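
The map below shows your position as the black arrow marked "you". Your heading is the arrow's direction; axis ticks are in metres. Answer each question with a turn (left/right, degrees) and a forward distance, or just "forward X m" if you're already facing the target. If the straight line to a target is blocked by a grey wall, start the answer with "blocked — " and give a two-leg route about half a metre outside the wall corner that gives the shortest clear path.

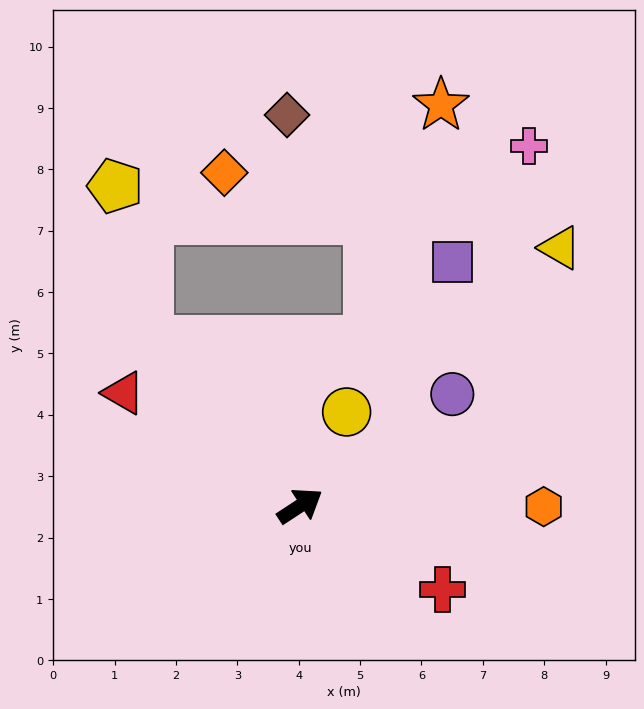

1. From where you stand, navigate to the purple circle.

turn left 3°, forward 3.1 m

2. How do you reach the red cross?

turn right 64°, forward 2.7 m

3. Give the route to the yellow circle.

turn left 30°, forward 1.7 m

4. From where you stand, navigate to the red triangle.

turn left 114°, forward 3.4 m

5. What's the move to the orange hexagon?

turn right 33°, forward 4.0 m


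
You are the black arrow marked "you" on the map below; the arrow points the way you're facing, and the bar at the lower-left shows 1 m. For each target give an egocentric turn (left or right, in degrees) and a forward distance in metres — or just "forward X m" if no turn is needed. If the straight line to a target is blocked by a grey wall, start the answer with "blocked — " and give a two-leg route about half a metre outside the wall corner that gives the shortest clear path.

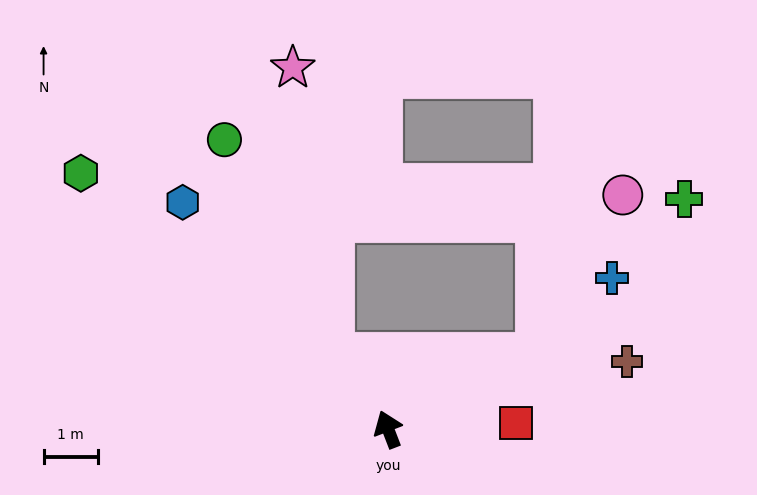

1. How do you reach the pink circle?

blocked — turn right 85°, forward 3.1 m, then turn left 36°, forward 3.3 m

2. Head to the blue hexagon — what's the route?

turn left 21°, forward 5.7 m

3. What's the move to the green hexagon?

turn left 29°, forward 7.4 m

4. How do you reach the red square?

turn right 108°, forward 2.4 m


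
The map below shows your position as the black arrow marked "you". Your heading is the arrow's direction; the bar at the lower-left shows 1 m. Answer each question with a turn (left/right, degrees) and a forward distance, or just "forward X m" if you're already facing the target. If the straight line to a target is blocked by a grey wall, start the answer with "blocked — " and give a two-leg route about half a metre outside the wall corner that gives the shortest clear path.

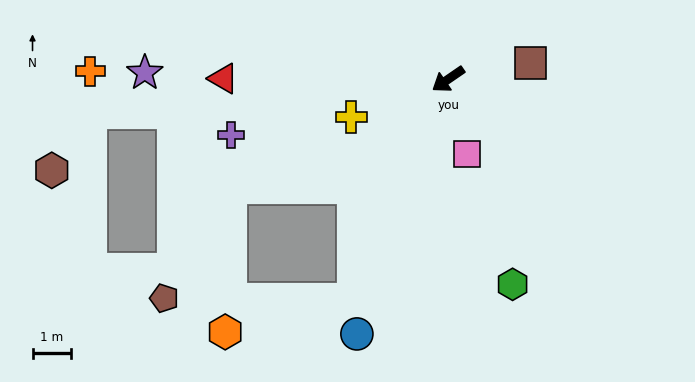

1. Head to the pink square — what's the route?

turn left 69°, forward 2.0 m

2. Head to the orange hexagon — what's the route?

blocked — turn left 32°, forward 6.3 m, then turn right 52°, forward 3.5 m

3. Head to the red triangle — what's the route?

turn right 35°, forward 5.9 m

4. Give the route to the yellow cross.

turn right 13°, forward 2.7 m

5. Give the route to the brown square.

turn left 156°, forward 2.2 m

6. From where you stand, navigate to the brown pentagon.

blocked — turn left 32°, forward 6.3 m, then turn right 67°, forward 5.0 m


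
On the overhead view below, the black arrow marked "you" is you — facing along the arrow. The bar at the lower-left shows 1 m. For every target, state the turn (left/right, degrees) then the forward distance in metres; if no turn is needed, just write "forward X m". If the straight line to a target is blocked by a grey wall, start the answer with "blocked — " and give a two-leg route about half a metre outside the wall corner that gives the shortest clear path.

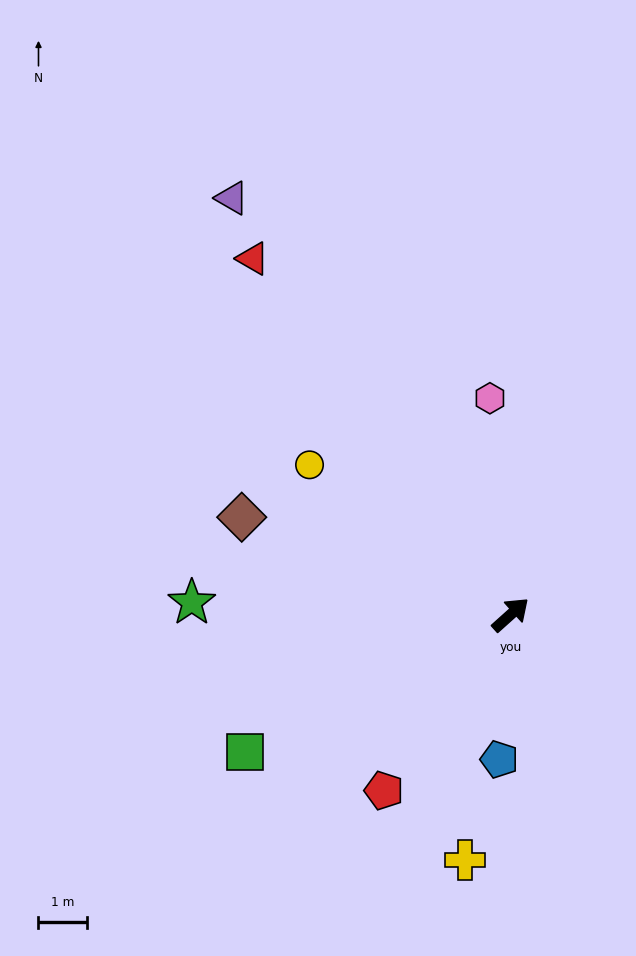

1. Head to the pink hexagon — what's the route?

turn left 54°, forward 4.5 m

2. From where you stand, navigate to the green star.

turn left 136°, forward 6.6 m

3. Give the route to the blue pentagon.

turn right 136°, forward 3.0 m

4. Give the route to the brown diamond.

turn left 118°, forward 6.0 m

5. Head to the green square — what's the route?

turn left 165°, forward 6.2 m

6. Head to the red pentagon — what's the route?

turn right 168°, forward 4.5 m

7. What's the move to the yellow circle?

turn left 101°, forward 5.2 m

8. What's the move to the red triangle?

turn left 84°, forward 9.2 m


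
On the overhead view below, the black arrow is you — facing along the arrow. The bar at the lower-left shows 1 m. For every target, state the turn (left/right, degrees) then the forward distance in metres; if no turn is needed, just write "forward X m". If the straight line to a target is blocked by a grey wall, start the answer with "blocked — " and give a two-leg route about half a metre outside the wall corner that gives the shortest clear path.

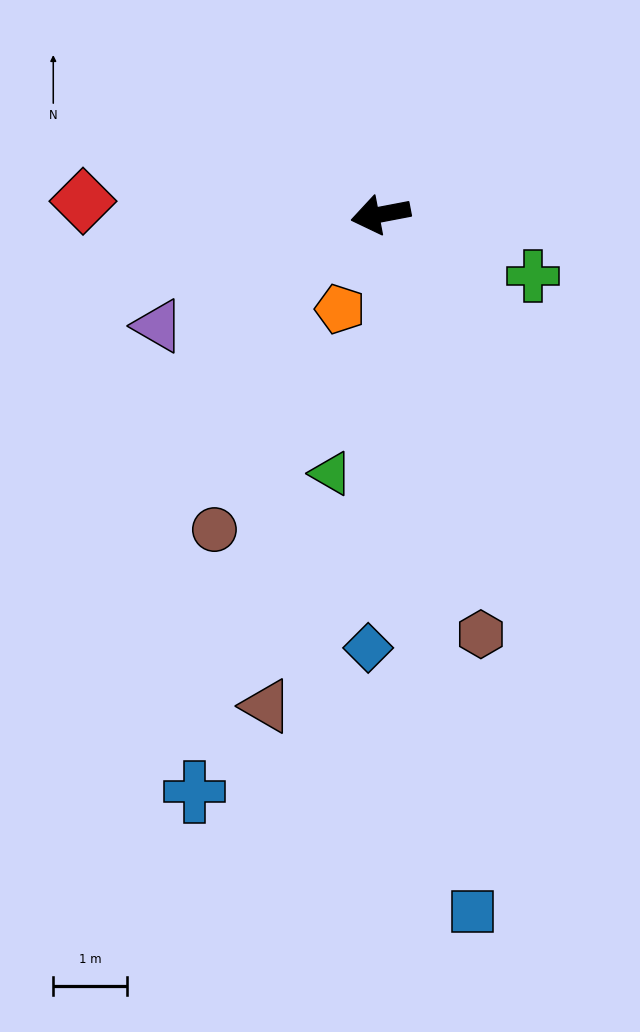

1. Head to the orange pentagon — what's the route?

turn left 56°, forward 1.4 m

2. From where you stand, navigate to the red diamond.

turn right 13°, forward 4.1 m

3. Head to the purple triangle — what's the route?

turn left 16°, forward 3.4 m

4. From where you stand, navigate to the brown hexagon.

turn left 93°, forward 5.9 m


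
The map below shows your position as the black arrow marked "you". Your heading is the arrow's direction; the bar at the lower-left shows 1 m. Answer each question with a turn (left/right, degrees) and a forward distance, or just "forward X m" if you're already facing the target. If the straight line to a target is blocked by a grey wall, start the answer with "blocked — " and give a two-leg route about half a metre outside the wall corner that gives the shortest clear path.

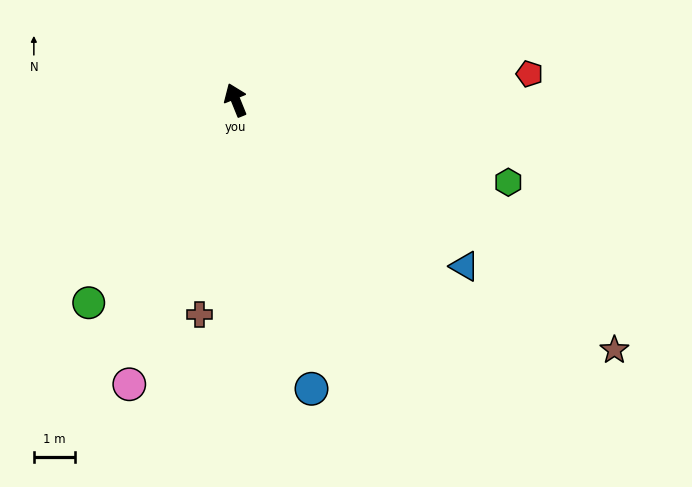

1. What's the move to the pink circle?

turn left 137°, forward 7.4 m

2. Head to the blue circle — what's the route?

turn left 173°, forward 7.3 m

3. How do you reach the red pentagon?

turn right 107°, forward 7.2 m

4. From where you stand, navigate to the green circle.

turn left 122°, forward 6.1 m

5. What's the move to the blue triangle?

turn right 148°, forward 6.9 m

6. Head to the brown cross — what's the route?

turn left 148°, forward 5.3 m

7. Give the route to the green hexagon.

turn right 129°, forward 7.0 m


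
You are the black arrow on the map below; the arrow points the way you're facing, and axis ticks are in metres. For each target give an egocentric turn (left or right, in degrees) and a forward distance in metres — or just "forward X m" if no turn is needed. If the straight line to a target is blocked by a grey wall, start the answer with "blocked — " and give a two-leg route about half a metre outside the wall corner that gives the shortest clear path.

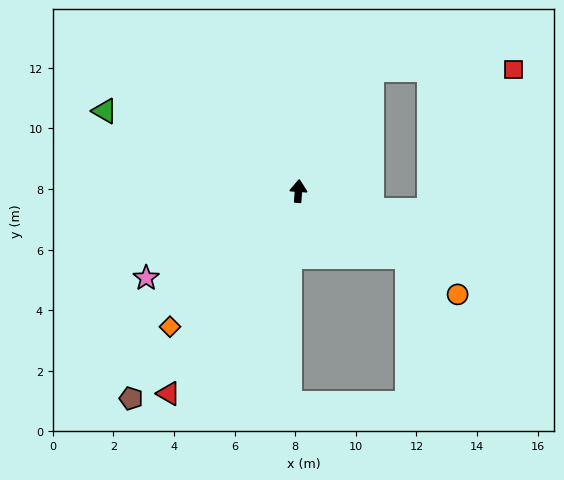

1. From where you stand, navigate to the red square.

blocked — turn right 27°, forward 4.7 m, then turn right 59°, forward 4.7 m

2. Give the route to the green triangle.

turn left 72°, forward 6.9 m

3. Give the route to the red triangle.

turn left 151°, forward 7.9 m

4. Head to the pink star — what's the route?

turn left 124°, forward 5.8 m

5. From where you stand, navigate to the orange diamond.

turn left 141°, forward 6.2 m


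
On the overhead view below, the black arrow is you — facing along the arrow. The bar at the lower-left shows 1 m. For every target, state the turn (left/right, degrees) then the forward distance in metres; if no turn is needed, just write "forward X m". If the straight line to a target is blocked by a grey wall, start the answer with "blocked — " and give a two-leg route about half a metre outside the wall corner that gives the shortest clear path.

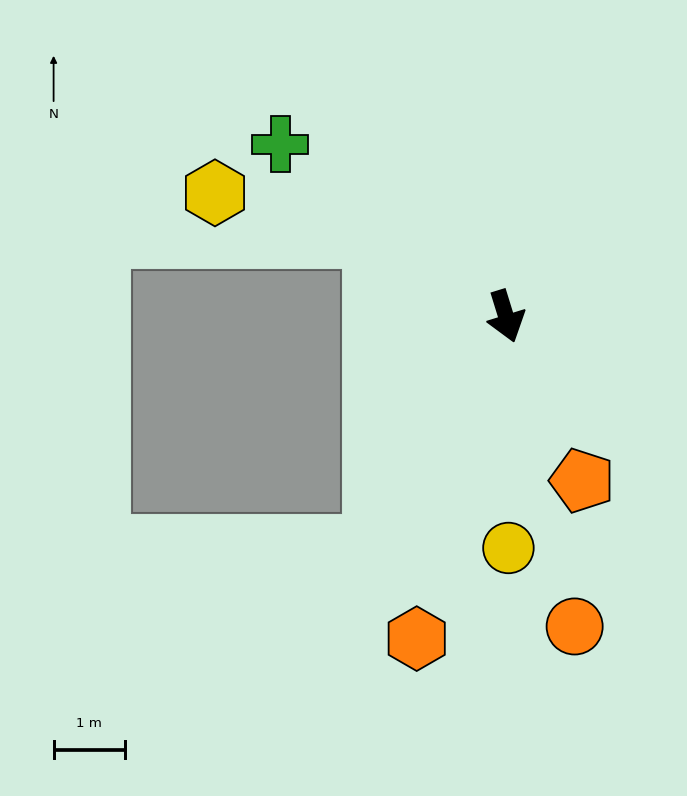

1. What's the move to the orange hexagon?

turn right 33°, forward 4.7 m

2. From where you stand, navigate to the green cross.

turn right 144°, forward 4.0 m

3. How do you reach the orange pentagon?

turn left 8°, forward 2.5 m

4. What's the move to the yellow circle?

turn right 17°, forward 3.2 m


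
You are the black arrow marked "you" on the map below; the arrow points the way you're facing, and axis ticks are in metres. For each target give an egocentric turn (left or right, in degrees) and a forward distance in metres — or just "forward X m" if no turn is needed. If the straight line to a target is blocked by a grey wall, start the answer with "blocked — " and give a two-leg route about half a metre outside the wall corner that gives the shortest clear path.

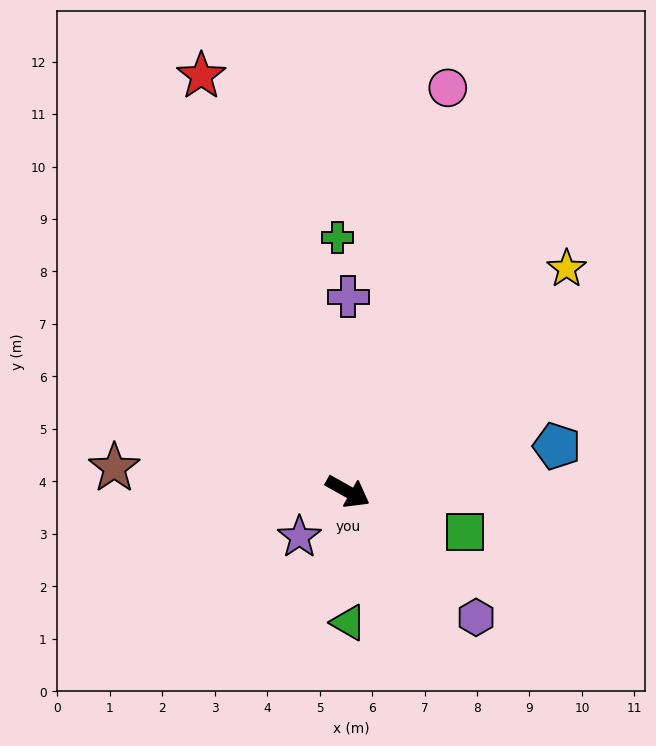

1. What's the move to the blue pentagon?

turn left 41°, forward 4.1 m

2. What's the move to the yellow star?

turn left 75°, forward 6.0 m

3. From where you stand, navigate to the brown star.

turn right 157°, forward 4.5 m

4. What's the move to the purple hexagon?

turn right 15°, forward 3.4 m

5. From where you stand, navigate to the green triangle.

turn right 60°, forward 2.5 m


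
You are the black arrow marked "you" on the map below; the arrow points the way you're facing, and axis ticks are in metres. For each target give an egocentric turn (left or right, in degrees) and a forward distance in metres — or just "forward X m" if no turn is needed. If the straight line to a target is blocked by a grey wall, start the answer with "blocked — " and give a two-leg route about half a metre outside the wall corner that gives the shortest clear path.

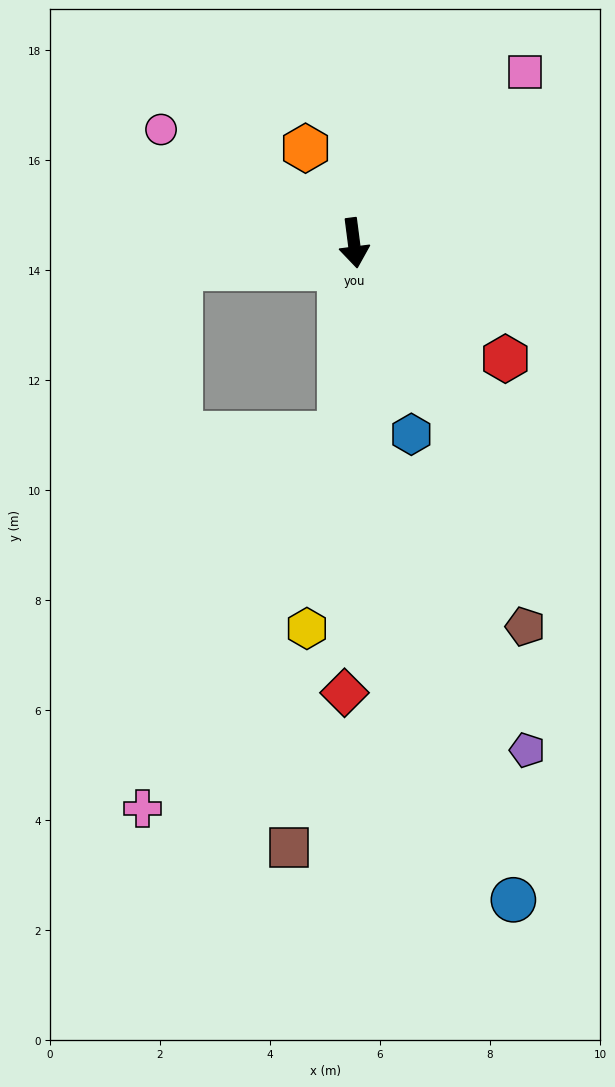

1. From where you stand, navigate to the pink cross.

blocked — turn right 11°, forward 3.5 m, then turn right 24°, forward 7.7 m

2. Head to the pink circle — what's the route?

turn right 128°, forward 4.1 m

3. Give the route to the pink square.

turn left 128°, forward 4.4 m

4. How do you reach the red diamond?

turn right 9°, forward 8.2 m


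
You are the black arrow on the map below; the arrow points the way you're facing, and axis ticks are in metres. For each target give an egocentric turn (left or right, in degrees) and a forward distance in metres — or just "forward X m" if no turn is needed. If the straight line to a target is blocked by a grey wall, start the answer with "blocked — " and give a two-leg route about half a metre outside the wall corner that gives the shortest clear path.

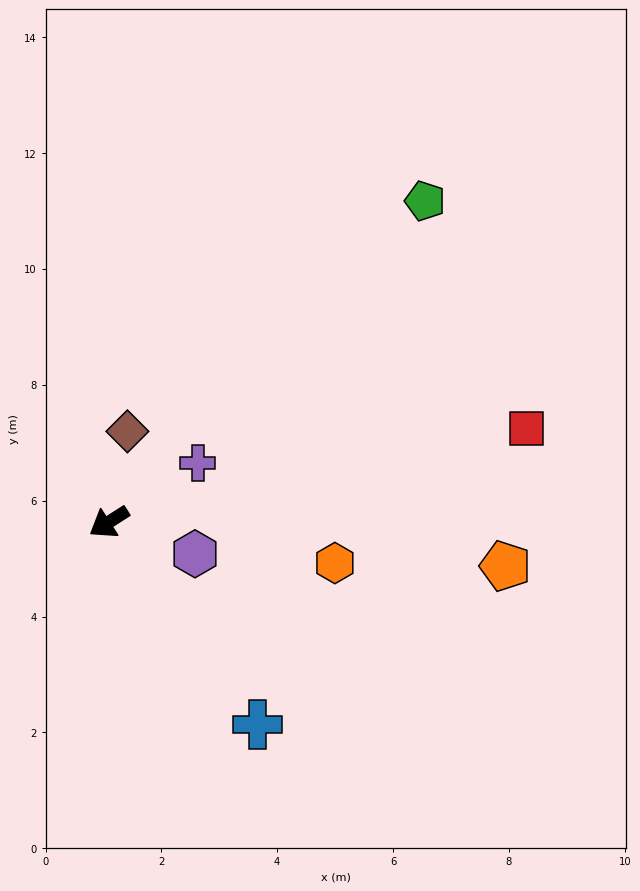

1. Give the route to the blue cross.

turn left 94°, forward 4.3 m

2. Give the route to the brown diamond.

turn right 134°, forward 1.6 m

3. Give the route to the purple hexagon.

turn left 127°, forward 1.6 m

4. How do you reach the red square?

turn left 160°, forward 7.4 m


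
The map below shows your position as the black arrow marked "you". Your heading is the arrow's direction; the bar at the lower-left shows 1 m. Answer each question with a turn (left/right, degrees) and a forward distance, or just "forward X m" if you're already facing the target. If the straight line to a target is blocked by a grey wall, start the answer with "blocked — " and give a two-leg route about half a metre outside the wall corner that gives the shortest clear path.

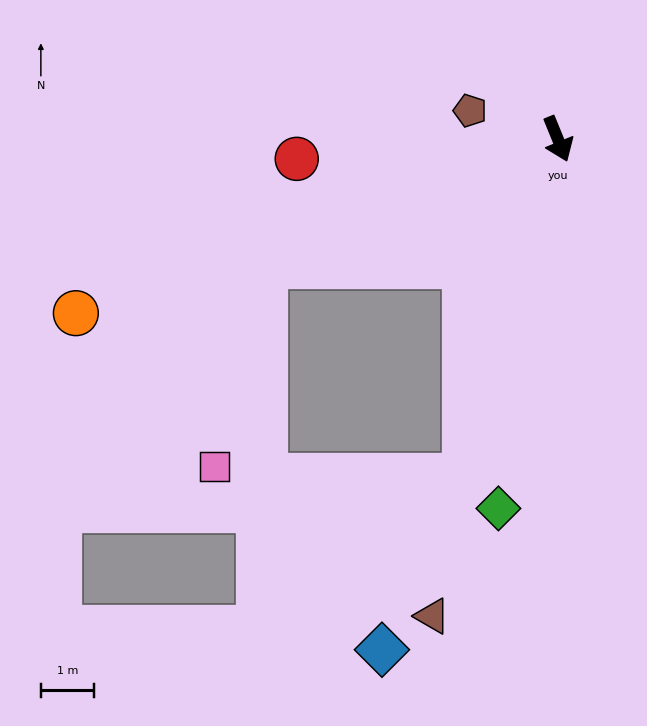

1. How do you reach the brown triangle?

turn right 37°, forward 9.3 m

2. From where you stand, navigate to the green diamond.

turn right 31°, forward 7.0 m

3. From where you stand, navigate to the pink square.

blocked — turn right 89°, forward 6.0 m, then turn left 53°, forward 3.9 m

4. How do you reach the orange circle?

turn right 92°, forward 9.6 m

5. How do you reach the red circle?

turn right 108°, forward 4.9 m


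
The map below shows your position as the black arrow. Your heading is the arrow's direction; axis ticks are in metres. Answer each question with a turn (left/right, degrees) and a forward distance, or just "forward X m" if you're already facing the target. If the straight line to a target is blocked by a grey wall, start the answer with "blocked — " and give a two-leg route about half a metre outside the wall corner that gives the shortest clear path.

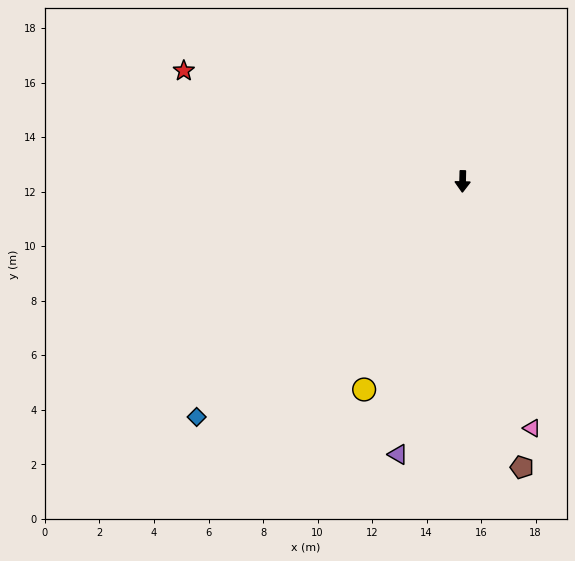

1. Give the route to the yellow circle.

turn right 24°, forward 8.4 m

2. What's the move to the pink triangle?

turn left 17°, forward 9.4 m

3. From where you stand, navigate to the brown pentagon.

turn left 13°, forward 10.7 m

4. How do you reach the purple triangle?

turn right 12°, forward 10.3 m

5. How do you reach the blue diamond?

turn right 47°, forward 13.0 m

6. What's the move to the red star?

turn right 110°, forward 11.0 m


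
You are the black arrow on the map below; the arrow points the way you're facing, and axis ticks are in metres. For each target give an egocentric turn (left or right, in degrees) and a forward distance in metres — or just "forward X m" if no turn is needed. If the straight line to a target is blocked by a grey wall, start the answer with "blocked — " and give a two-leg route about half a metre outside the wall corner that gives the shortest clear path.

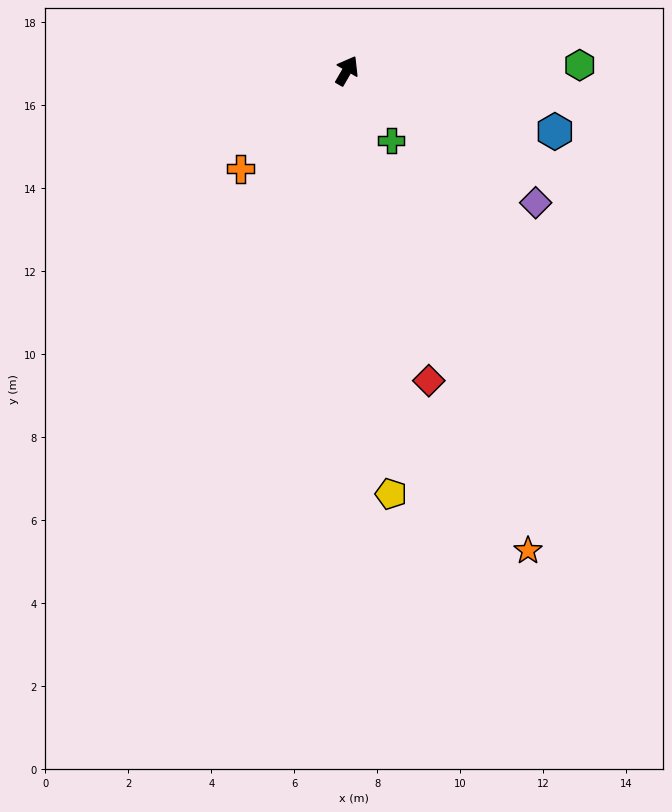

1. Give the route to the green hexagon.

turn right 59°, forward 5.6 m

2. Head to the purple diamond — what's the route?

turn right 95°, forward 5.6 m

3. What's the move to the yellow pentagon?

turn right 144°, forward 10.3 m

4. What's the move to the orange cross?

turn left 163°, forward 3.5 m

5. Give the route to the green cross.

turn right 118°, forward 2.0 m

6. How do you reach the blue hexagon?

turn right 76°, forward 5.2 m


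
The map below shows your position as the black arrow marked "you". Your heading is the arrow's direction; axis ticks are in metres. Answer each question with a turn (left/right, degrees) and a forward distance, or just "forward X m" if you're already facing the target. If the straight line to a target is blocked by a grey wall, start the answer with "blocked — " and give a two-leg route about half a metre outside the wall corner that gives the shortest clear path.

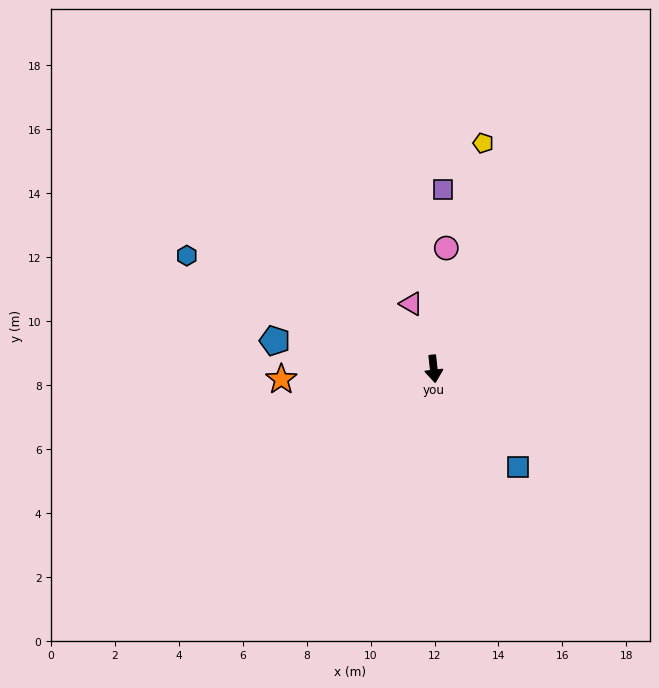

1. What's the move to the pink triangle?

turn right 167°, forward 2.2 m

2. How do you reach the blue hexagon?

turn right 121°, forward 8.5 m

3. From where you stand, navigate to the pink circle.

turn left 168°, forward 3.8 m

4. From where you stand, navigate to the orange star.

turn right 92°, forward 4.8 m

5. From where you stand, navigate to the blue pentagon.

turn right 106°, forward 5.0 m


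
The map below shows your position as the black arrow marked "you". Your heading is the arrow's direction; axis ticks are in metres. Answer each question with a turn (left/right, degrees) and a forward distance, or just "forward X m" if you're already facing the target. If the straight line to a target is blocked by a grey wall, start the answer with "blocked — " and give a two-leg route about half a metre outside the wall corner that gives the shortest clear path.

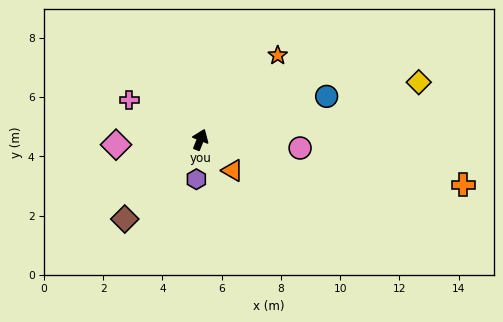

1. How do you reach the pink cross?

turn left 83°, forward 2.7 m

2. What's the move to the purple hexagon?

turn right 164°, forward 1.3 m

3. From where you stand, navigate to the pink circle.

turn right 73°, forward 3.4 m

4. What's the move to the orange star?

turn right 21°, forward 3.9 m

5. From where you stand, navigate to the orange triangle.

turn right 112°, forward 1.5 m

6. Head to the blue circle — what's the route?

turn right 49°, forward 4.5 m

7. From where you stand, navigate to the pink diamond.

turn left 115°, forward 2.9 m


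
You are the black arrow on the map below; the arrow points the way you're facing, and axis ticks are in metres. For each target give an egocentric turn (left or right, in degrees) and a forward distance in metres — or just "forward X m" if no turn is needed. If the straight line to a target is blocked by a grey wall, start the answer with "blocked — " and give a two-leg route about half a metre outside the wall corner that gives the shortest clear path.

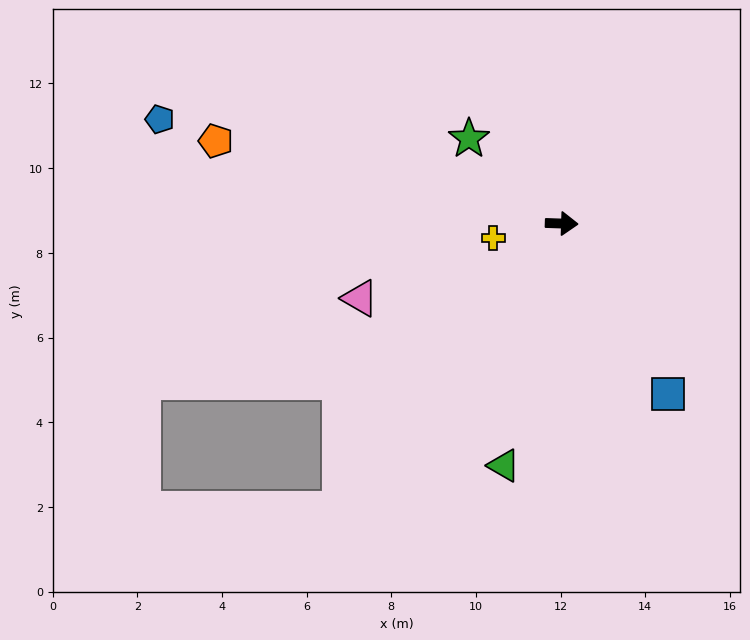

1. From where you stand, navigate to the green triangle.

turn right 102°, forward 5.9 m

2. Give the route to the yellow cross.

turn right 166°, forward 1.6 m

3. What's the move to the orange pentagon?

turn left 168°, forward 8.4 m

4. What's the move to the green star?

turn left 139°, forward 3.0 m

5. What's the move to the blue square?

turn right 56°, forward 4.7 m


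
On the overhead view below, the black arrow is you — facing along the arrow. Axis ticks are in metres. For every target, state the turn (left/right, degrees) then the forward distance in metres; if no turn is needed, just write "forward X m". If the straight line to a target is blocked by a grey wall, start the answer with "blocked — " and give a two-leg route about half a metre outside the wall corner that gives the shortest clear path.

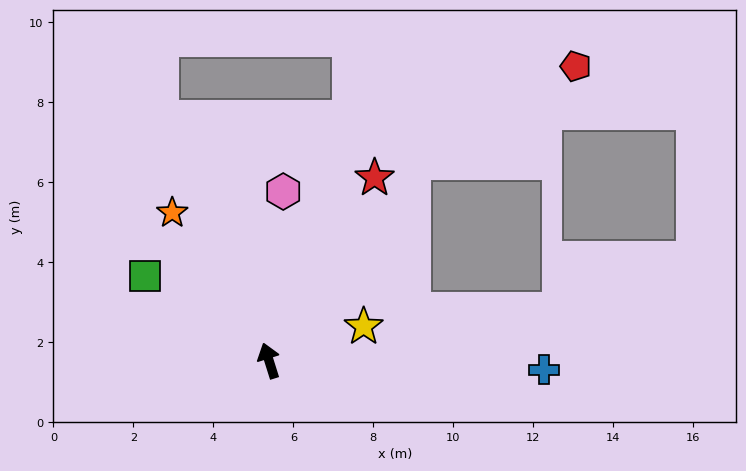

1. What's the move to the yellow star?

turn right 88°, forward 2.5 m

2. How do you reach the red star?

turn right 47°, forward 5.3 m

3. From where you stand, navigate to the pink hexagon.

turn right 22°, forward 4.2 m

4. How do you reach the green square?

turn left 38°, forward 3.8 m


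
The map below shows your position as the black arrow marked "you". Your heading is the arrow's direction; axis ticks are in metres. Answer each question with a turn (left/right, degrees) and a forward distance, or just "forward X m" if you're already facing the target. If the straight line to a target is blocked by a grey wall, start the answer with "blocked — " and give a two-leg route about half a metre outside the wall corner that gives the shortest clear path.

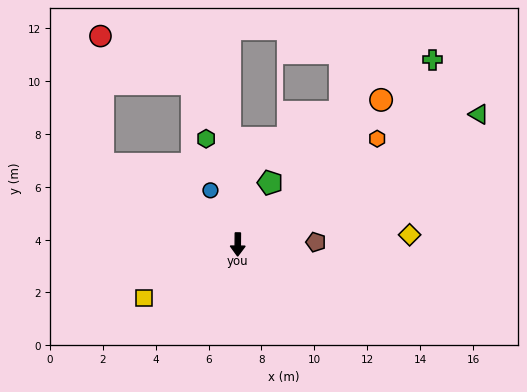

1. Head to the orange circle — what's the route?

turn left 136°, forward 7.7 m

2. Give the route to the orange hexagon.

turn left 128°, forward 6.6 m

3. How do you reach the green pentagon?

turn left 153°, forward 2.6 m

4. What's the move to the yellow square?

turn right 60°, forward 4.1 m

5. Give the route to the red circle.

blocked — turn right 120°, forward 5.9 m, then turn right 58°, forward 4.8 m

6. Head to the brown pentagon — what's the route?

turn left 92°, forward 3.0 m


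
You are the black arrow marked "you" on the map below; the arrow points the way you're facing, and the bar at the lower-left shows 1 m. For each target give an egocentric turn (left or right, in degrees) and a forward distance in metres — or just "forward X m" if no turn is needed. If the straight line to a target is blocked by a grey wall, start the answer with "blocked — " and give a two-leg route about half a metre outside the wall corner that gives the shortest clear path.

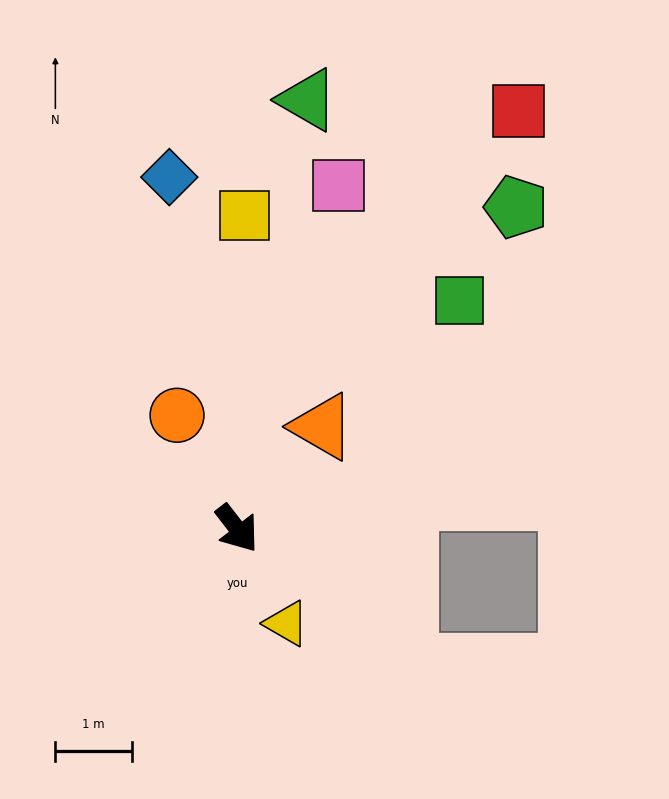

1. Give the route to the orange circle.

turn left 170°, forward 1.7 m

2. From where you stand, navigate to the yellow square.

turn left 141°, forward 4.1 m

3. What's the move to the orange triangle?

turn left 102°, forward 1.7 m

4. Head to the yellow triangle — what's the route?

turn right 10°, forward 1.4 m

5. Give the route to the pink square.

turn left 126°, forward 4.7 m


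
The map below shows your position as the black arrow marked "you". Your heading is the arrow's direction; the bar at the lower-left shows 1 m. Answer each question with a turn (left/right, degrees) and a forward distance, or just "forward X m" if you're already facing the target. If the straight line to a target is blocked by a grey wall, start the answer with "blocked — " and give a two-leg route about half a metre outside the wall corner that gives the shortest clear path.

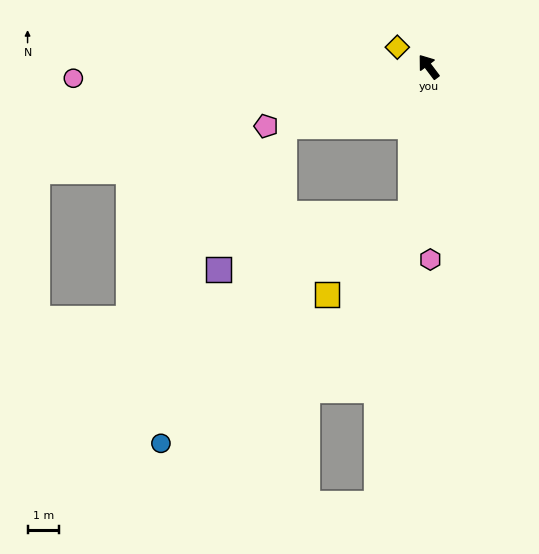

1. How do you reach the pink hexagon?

turn left 143°, forward 6.2 m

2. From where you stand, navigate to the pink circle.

turn left 55°, forward 11.4 m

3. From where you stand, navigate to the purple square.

blocked — turn left 136°, forward 4.7 m, then turn right 67°, forward 6.4 m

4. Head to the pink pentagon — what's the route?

turn left 73°, forward 5.5 m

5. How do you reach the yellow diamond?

turn left 21°, forward 1.2 m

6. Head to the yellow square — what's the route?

blocked — turn left 136°, forward 4.7 m, then turn right 39°, forward 3.7 m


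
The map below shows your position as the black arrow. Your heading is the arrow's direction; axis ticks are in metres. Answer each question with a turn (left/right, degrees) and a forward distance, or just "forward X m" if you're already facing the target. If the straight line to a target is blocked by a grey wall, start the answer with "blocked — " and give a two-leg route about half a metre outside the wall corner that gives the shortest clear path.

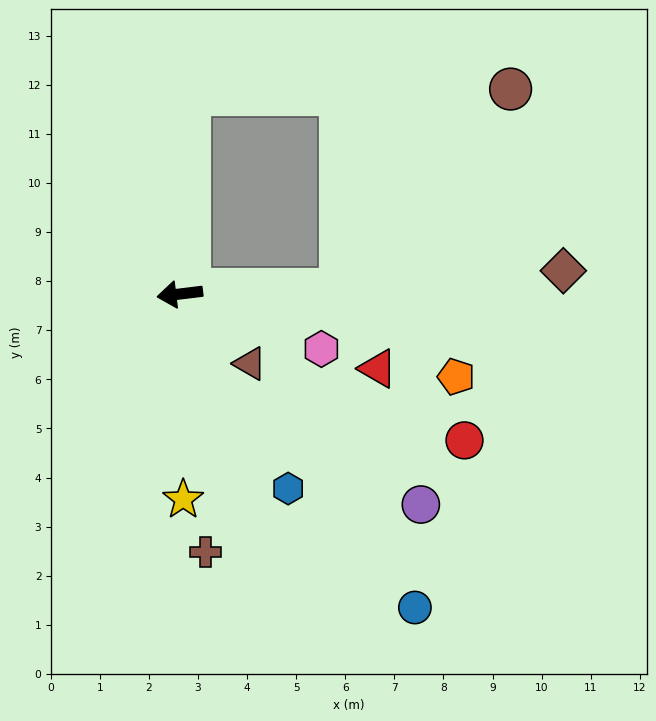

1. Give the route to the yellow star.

turn left 84°, forward 4.2 m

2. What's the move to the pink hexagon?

turn left 152°, forward 3.1 m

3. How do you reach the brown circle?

blocked — turn left 175°, forward 3.3 m, then turn left 48°, forward 5.4 m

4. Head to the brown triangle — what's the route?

turn left 128°, forward 2.0 m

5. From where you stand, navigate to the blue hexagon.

turn left 112°, forward 4.5 m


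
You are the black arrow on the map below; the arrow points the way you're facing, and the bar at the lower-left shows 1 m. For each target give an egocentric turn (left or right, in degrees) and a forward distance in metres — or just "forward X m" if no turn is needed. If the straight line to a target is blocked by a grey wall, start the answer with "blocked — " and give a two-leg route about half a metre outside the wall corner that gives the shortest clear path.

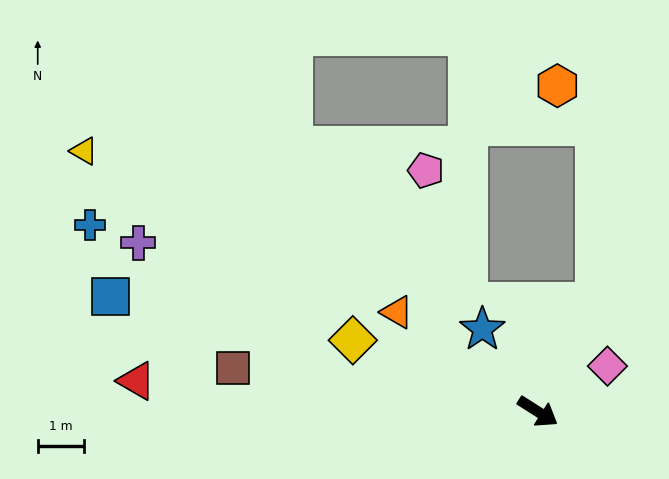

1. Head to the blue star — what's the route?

turn left 156°, forward 2.1 m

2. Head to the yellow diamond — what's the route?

turn right 169°, forward 4.3 m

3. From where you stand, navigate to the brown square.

turn right 156°, forward 6.6 m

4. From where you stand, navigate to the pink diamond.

turn left 66°, forward 1.8 m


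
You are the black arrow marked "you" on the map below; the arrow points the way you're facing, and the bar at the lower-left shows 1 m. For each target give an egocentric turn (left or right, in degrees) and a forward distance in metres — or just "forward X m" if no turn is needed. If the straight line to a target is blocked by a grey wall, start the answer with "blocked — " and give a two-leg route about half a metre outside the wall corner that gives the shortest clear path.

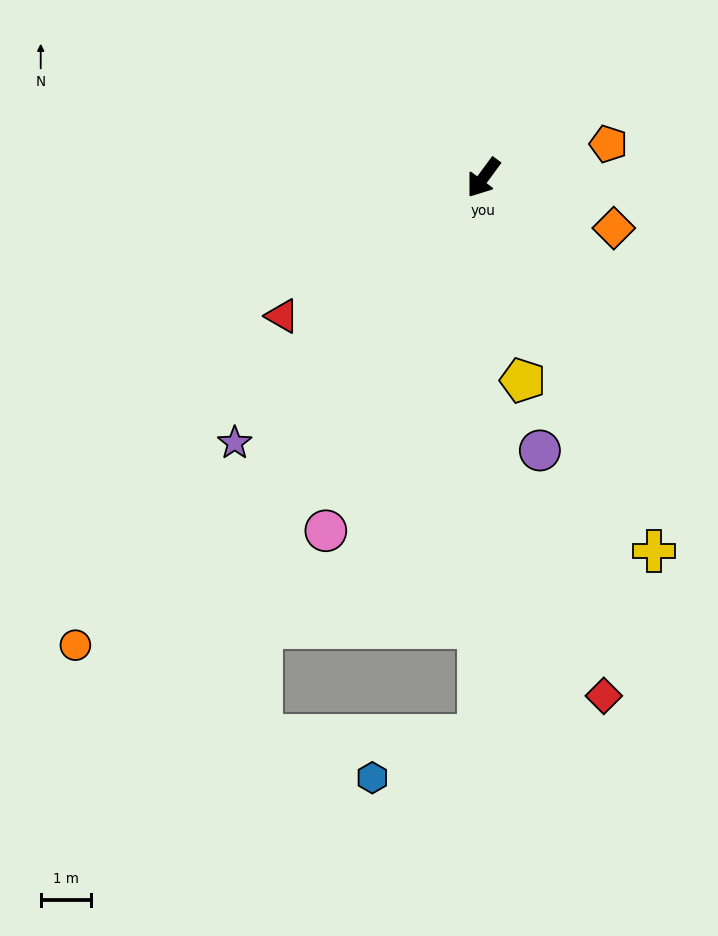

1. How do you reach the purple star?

turn right 7°, forward 7.3 m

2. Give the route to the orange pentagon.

turn left 141°, forward 2.6 m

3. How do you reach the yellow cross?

turn left 61°, forward 8.2 m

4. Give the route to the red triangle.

turn right 19°, forward 4.9 m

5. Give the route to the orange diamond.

turn left 105°, forward 2.8 m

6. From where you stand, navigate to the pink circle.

turn left 12°, forward 7.8 m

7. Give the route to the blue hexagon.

blocked — turn left 36°, forward 11.2 m, then turn right 68°, forward 2.3 m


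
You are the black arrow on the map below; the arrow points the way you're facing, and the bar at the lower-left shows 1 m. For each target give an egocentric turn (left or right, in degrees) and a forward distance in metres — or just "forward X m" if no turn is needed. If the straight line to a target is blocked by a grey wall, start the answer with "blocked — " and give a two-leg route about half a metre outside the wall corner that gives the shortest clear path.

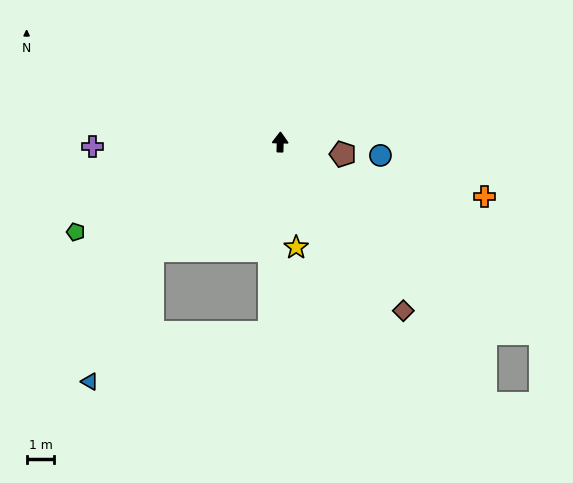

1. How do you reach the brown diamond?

turn right 142°, forward 7.5 m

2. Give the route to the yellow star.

turn right 170°, forward 3.8 m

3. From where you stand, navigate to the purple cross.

turn left 93°, forward 6.7 m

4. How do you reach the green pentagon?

turn left 115°, forward 8.0 m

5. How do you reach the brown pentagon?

turn right 100°, forward 2.3 m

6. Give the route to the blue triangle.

blocked — turn left 132°, forward 6.0 m, then turn left 24°, forward 5.2 m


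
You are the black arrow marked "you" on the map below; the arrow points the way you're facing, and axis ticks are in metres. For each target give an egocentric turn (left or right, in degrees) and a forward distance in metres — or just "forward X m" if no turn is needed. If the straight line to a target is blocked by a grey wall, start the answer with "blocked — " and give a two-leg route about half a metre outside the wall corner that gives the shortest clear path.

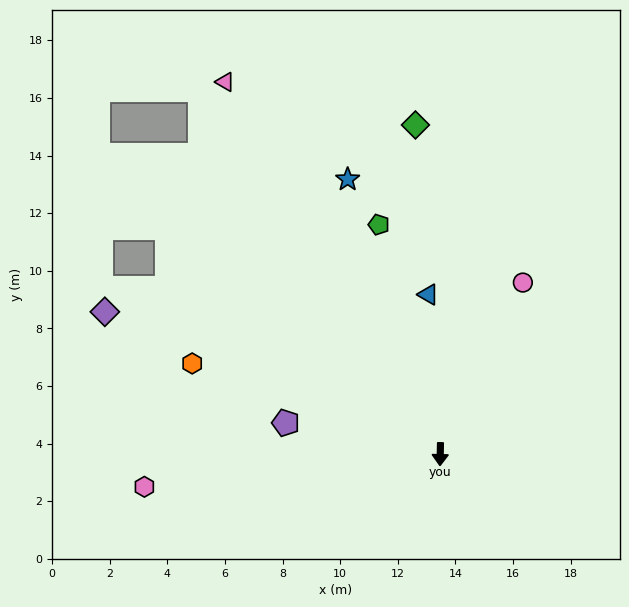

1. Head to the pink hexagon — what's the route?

turn right 82°, forward 10.3 m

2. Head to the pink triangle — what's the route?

turn right 149°, forward 14.9 m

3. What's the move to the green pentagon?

turn right 164°, forward 8.2 m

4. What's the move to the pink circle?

turn left 156°, forward 6.6 m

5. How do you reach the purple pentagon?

turn right 100°, forward 5.5 m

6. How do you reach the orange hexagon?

turn right 109°, forward 9.2 m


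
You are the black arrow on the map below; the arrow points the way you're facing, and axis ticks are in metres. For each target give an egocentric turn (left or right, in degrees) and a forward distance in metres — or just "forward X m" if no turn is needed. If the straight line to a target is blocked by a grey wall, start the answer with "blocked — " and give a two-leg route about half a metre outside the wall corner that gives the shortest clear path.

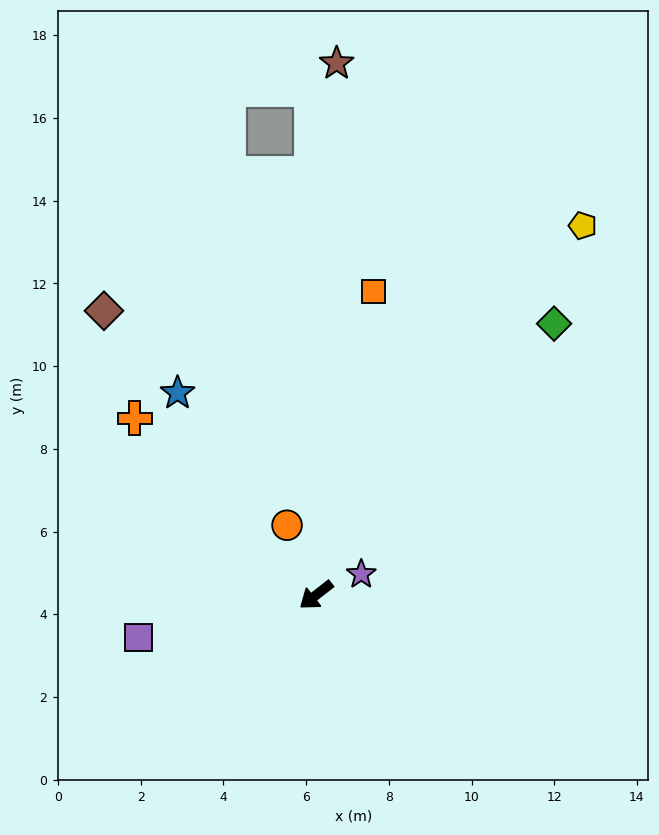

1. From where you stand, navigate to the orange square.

turn right 139°, forward 7.5 m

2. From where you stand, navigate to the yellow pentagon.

turn right 164°, forward 11.0 m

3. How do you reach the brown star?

turn right 130°, forward 12.9 m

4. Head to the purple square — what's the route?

turn right 24°, forward 4.4 m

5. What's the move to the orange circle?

turn right 105°, forward 1.8 m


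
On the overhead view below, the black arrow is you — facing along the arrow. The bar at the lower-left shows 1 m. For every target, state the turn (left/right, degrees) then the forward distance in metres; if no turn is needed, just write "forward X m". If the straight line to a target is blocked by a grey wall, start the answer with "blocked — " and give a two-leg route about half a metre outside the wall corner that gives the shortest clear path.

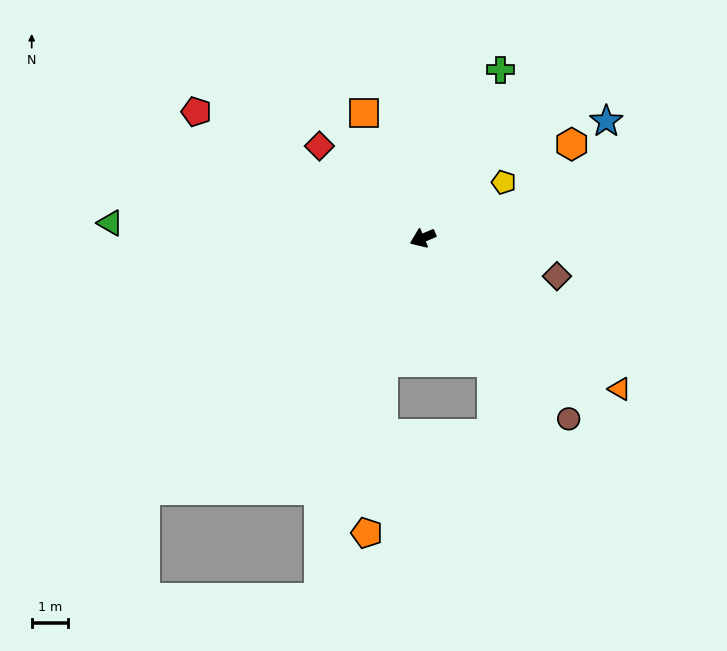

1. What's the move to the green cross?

turn right 138°, forward 5.2 m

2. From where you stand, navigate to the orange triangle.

turn left 120°, forward 6.9 m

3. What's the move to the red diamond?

turn right 65°, forward 3.8 m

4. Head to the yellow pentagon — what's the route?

turn right 168°, forward 2.7 m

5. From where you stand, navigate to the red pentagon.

turn right 52°, forward 7.2 m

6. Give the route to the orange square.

turn right 88°, forward 3.8 m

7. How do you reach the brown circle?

turn left 106°, forward 6.5 m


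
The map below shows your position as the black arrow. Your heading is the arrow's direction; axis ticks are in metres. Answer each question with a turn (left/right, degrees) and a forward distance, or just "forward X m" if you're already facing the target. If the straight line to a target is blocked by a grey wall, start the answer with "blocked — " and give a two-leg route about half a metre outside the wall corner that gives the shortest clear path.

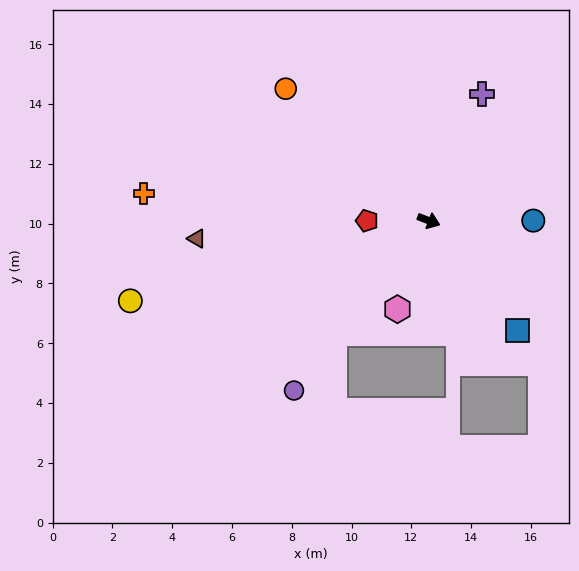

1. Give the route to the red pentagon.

turn right 159°, forward 2.1 m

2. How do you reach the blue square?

turn right 30°, forward 4.7 m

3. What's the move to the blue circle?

turn left 21°, forward 3.5 m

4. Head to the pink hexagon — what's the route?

turn right 88°, forward 3.1 m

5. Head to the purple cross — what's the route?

turn left 88°, forward 4.6 m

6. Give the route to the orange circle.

turn left 158°, forward 6.5 m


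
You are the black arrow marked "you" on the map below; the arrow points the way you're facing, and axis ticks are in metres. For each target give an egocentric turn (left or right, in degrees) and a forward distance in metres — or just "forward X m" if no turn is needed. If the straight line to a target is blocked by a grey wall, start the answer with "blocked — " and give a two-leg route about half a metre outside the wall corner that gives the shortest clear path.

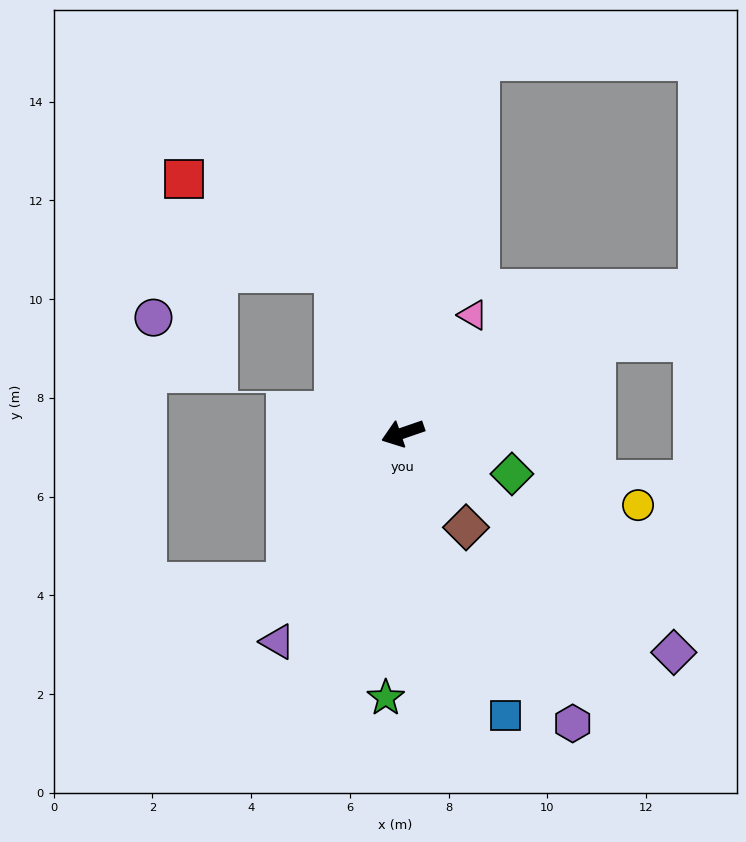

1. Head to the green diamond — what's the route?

turn left 140°, forward 2.4 m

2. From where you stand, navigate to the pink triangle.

turn right 140°, forward 2.8 m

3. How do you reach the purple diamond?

turn left 122°, forward 7.1 m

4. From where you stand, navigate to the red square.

blocked — turn right 86°, forward 3.5 m, then turn left 36°, forward 3.6 m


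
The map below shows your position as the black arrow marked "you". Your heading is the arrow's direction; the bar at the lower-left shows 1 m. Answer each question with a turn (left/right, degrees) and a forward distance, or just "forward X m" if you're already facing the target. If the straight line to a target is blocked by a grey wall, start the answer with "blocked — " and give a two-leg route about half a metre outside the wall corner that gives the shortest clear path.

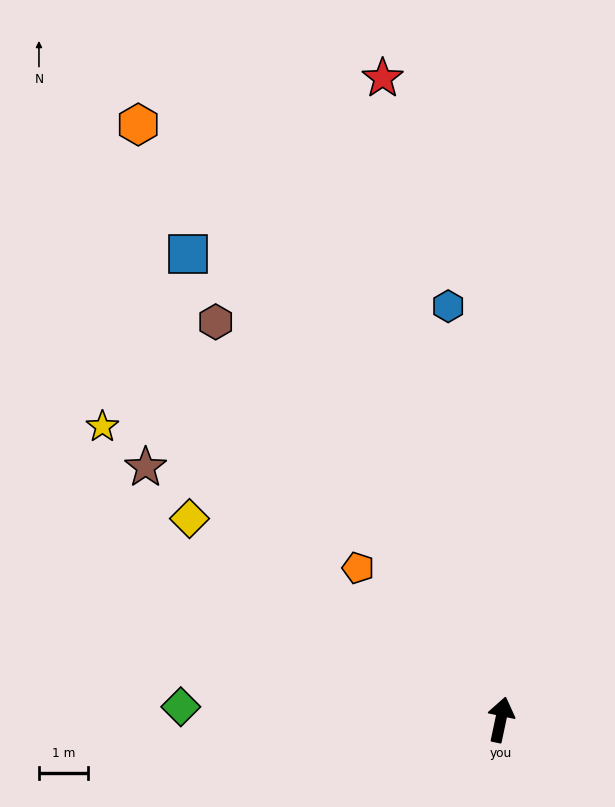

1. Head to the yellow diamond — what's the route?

turn left 69°, forward 7.6 m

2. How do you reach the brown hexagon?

turn left 48°, forward 10.0 m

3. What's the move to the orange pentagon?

turn left 55°, forward 4.3 m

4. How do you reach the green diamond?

turn left 100°, forward 6.6 m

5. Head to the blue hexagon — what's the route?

turn left 19°, forward 8.5 m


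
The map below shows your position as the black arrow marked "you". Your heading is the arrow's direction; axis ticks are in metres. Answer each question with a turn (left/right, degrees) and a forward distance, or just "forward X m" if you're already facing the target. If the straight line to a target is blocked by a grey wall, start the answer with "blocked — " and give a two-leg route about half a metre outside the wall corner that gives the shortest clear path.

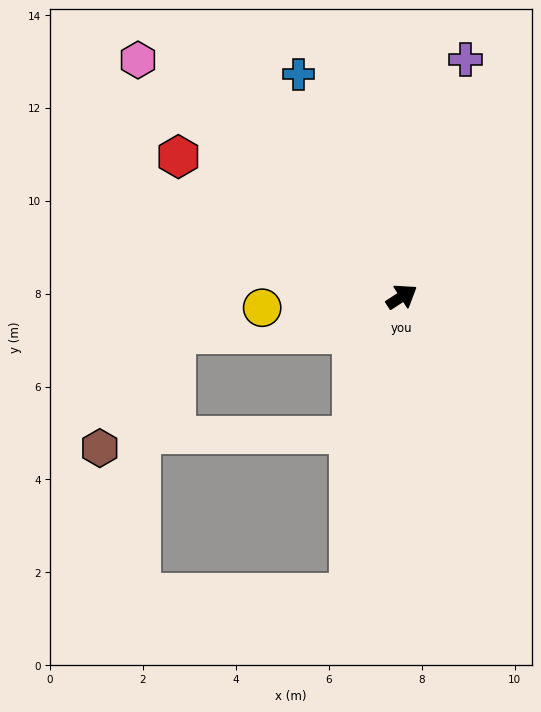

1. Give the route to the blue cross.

turn left 82°, forward 5.3 m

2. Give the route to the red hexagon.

turn left 115°, forward 5.7 m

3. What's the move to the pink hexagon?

turn left 105°, forward 7.6 m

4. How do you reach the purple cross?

turn left 42°, forward 5.3 m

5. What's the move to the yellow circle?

turn left 152°, forward 3.0 m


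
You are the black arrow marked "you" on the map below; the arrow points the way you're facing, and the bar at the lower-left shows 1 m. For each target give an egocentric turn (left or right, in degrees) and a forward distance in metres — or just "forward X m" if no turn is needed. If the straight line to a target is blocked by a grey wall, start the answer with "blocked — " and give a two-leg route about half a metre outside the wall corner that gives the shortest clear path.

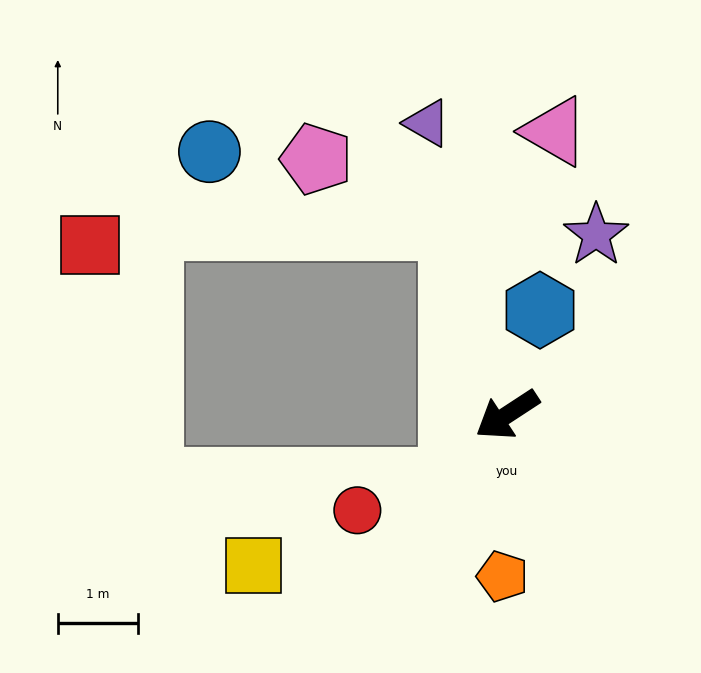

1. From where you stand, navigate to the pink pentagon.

blocked — turn right 107°, forward 2.4 m, then turn left 48°, forward 1.9 m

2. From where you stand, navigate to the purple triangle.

turn right 108°, forward 3.8 m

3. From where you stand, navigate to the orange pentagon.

turn left 55°, forward 2.0 m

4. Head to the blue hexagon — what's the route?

turn right 141°, forward 1.4 m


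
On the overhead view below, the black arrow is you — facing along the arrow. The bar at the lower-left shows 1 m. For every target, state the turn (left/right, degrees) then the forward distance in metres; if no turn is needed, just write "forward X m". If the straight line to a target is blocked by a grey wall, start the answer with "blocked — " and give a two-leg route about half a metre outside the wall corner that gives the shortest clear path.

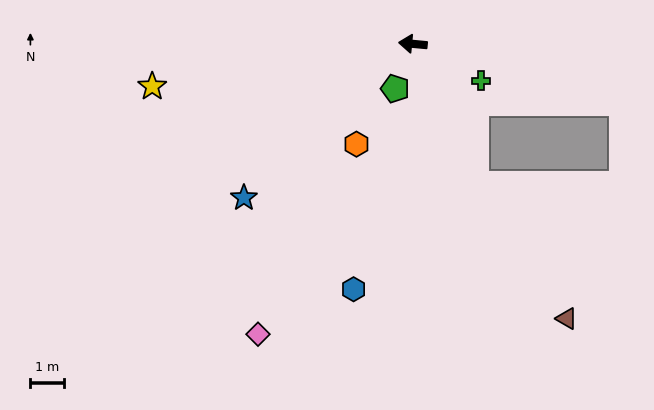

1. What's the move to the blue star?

turn left 48°, forward 6.8 m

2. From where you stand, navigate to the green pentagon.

turn left 74°, forward 1.4 m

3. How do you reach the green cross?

turn left 157°, forward 2.3 m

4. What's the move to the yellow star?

turn left 15°, forward 7.8 m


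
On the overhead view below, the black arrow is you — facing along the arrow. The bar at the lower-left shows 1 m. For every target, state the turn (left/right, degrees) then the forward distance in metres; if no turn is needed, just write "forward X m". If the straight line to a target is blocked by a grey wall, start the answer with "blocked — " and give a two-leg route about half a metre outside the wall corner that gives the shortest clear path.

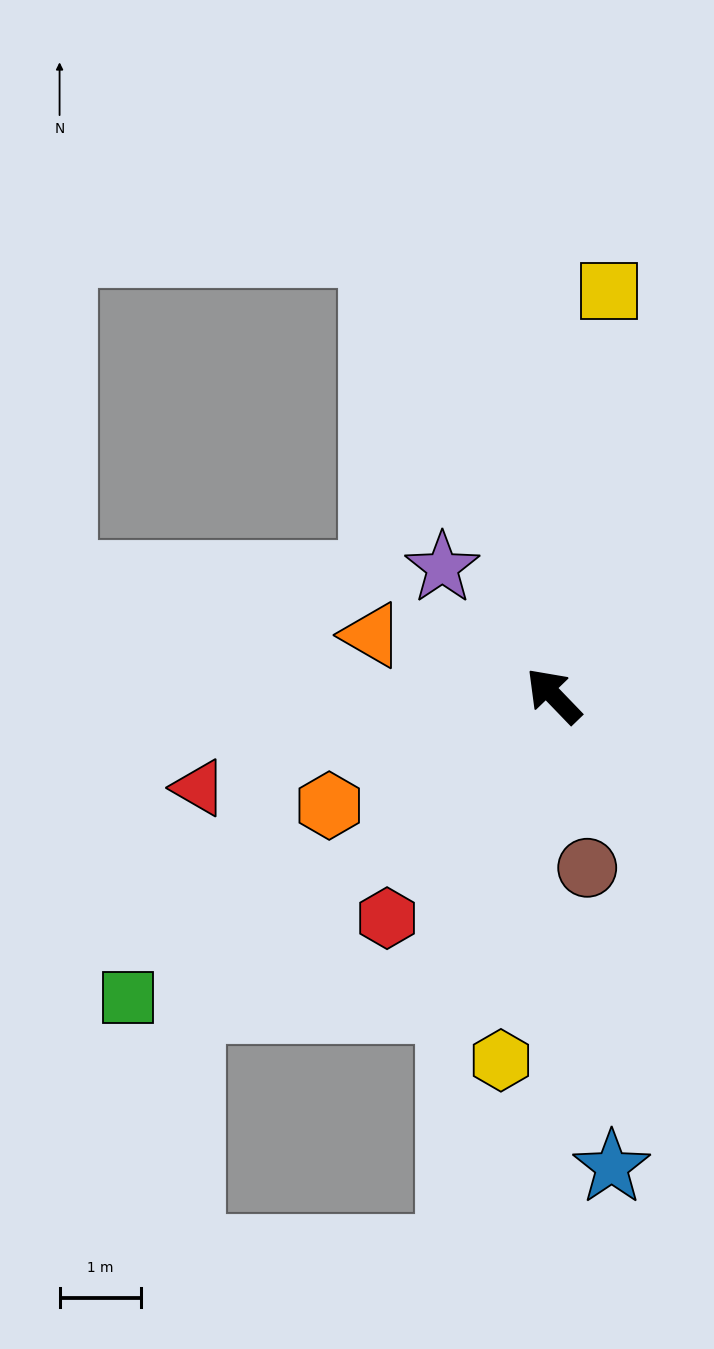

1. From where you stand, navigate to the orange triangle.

turn left 28°, forward 2.4 m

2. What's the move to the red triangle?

turn left 61°, forward 4.5 m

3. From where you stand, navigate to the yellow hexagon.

turn left 128°, forward 4.5 m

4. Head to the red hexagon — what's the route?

turn left 99°, forward 3.4 m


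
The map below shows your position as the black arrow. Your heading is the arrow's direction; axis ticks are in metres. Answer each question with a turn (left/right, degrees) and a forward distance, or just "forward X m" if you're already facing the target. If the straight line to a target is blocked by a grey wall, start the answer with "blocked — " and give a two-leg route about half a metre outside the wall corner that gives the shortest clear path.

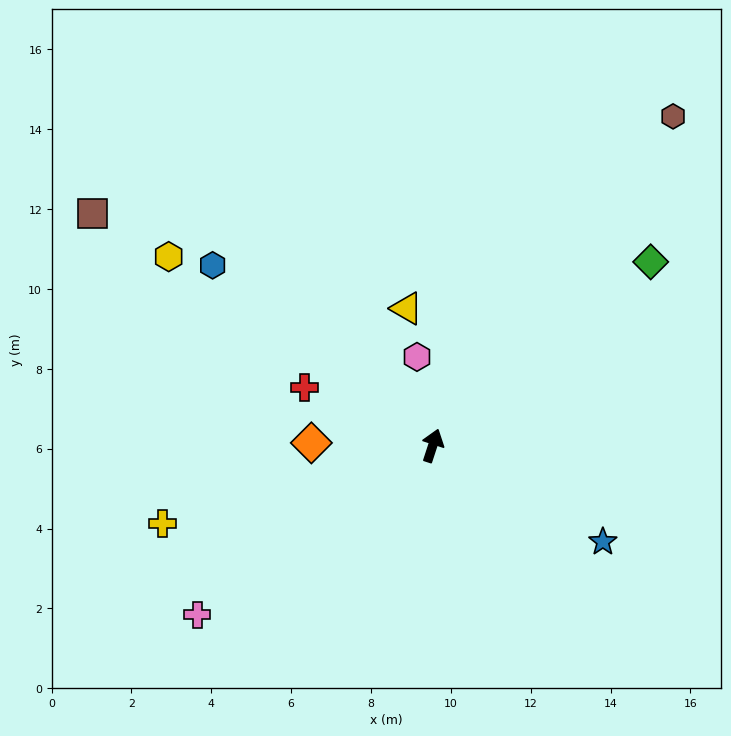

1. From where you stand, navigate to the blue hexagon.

turn left 69°, forward 7.1 m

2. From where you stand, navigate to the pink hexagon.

turn left 28°, forward 2.3 m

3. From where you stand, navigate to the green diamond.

turn right 32°, forward 7.1 m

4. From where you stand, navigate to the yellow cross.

turn left 124°, forward 7.0 m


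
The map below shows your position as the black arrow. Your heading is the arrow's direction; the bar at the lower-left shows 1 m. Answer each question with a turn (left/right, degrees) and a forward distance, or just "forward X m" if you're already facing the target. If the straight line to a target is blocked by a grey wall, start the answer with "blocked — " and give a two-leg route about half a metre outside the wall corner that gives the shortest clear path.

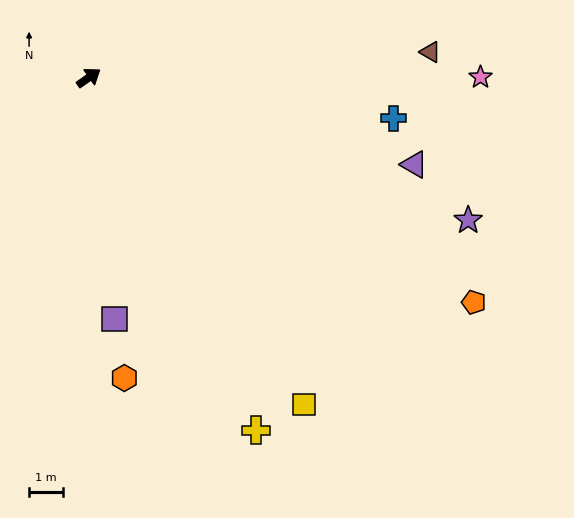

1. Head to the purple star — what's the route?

turn right 56°, forward 12.1 m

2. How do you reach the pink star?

turn right 35°, forward 11.7 m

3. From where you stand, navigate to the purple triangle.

turn right 50°, forward 10.1 m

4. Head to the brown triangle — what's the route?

turn right 31°, forward 10.2 m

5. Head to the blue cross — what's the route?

turn right 43°, forward 9.2 m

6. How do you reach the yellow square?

turn right 92°, forward 11.7 m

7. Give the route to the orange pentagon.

turn right 65°, forward 13.3 m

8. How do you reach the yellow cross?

turn right 100°, forward 11.7 m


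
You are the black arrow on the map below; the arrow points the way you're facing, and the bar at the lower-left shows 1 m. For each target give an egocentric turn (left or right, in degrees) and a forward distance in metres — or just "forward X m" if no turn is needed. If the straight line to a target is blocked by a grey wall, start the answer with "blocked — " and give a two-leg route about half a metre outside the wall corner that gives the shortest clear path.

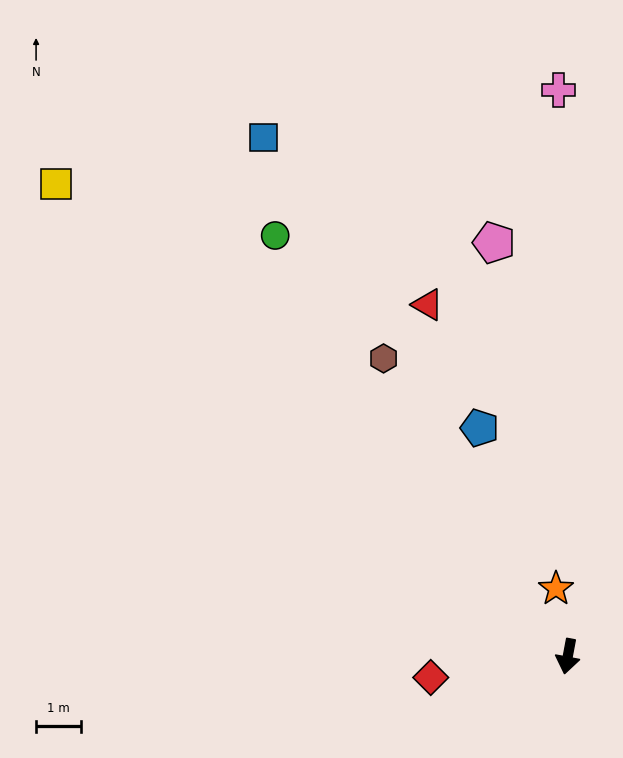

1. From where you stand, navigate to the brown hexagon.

turn right 138°, forward 7.9 m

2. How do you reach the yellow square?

turn right 122°, forward 15.7 m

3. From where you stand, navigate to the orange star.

turn right 159°, forward 1.5 m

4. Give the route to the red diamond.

turn right 71°, forward 3.1 m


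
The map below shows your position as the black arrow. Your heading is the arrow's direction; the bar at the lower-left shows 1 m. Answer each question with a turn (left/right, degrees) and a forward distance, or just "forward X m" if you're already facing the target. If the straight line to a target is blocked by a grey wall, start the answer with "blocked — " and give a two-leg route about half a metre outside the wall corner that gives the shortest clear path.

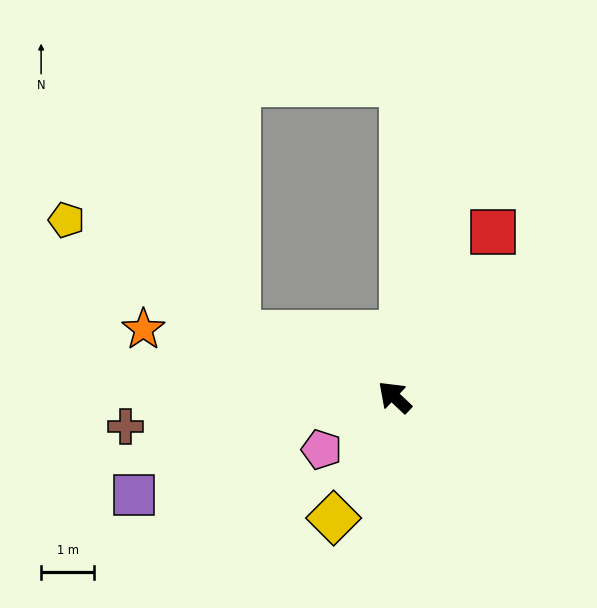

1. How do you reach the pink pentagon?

turn left 79°, forward 1.7 m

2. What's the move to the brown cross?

turn left 50°, forward 5.1 m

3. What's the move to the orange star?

turn left 28°, forward 4.9 m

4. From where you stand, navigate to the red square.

turn right 78°, forward 3.6 m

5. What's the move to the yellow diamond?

turn left 107°, forward 2.5 m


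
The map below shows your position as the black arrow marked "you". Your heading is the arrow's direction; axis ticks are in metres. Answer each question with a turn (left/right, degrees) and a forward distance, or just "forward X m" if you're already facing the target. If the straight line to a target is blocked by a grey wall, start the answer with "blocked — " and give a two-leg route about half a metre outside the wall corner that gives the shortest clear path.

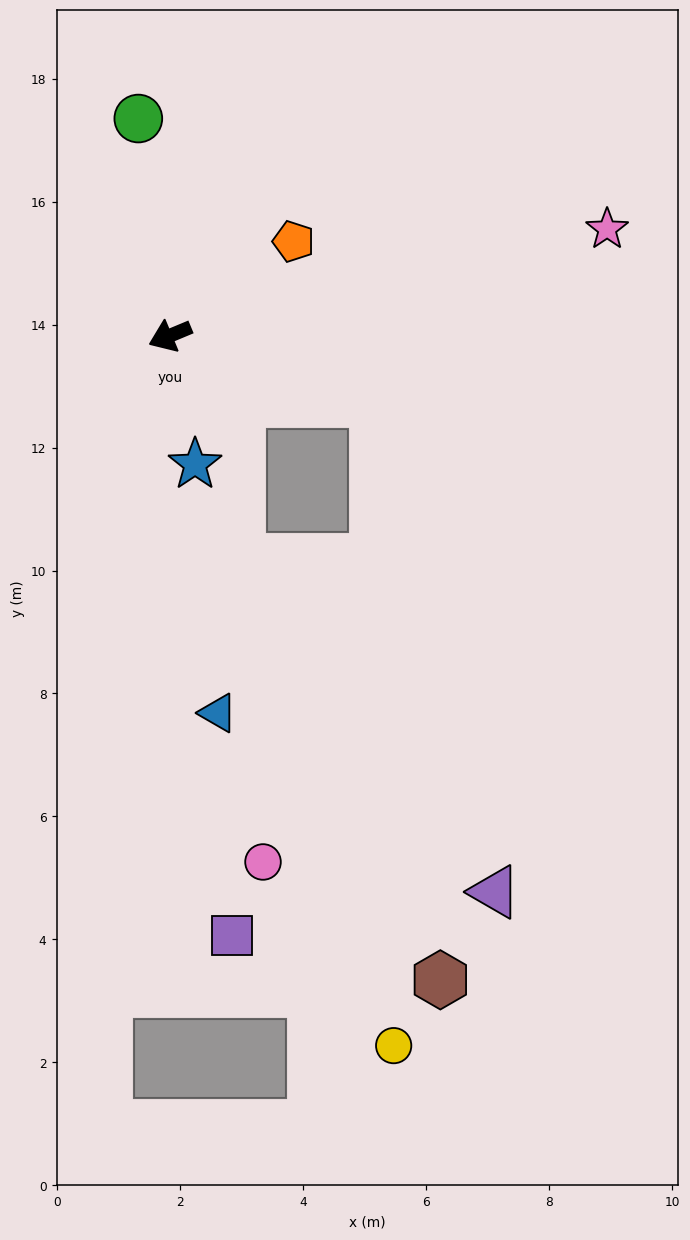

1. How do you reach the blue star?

turn left 78°, forward 2.1 m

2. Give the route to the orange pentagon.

turn right 165°, forward 2.5 m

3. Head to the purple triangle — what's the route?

blocked — turn left 140°, forward 3.5 m, then turn right 59°, forward 8.2 m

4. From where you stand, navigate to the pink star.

turn left 171°, forward 7.3 m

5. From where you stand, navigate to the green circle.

turn right 104°, forward 3.6 m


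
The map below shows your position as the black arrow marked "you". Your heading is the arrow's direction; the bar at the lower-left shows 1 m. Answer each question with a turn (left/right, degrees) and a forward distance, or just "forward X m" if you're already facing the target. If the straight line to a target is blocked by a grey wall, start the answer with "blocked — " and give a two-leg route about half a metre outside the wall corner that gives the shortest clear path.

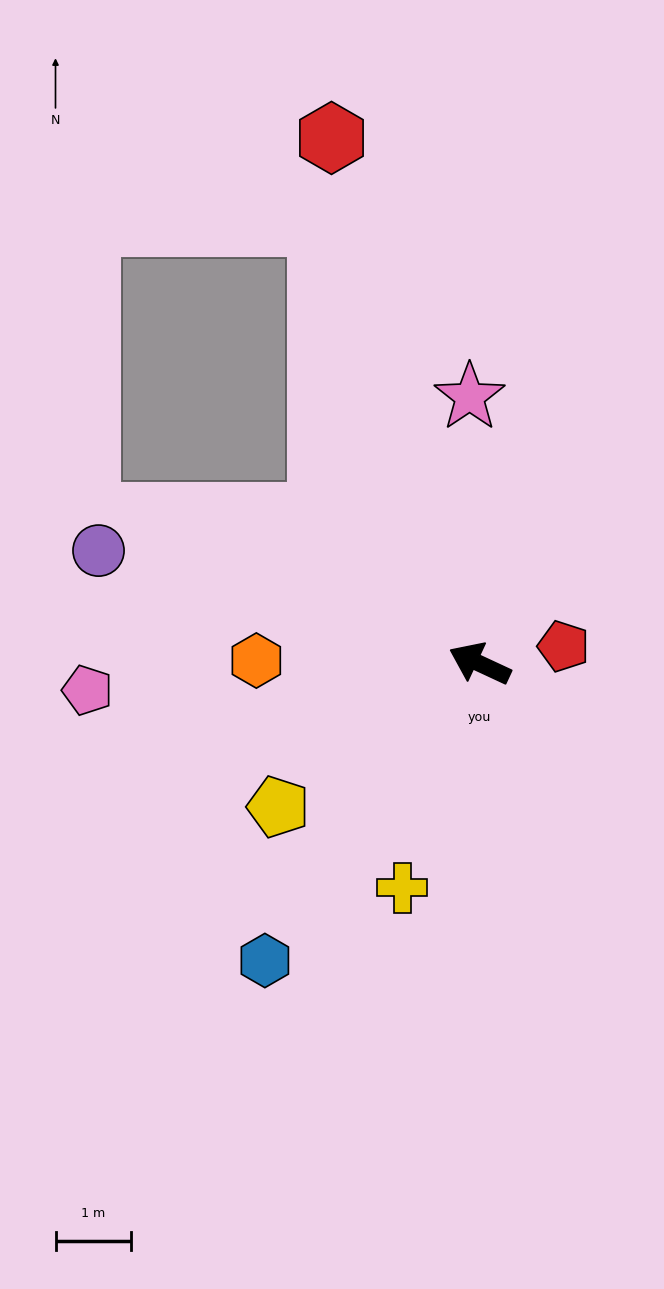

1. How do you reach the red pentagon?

turn right 143°, forward 1.1 m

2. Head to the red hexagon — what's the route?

turn right 49°, forward 7.2 m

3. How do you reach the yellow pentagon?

turn left 60°, forward 3.3 m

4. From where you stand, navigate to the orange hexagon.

turn left 24°, forward 2.9 m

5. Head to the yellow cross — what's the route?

turn left 96°, forward 3.1 m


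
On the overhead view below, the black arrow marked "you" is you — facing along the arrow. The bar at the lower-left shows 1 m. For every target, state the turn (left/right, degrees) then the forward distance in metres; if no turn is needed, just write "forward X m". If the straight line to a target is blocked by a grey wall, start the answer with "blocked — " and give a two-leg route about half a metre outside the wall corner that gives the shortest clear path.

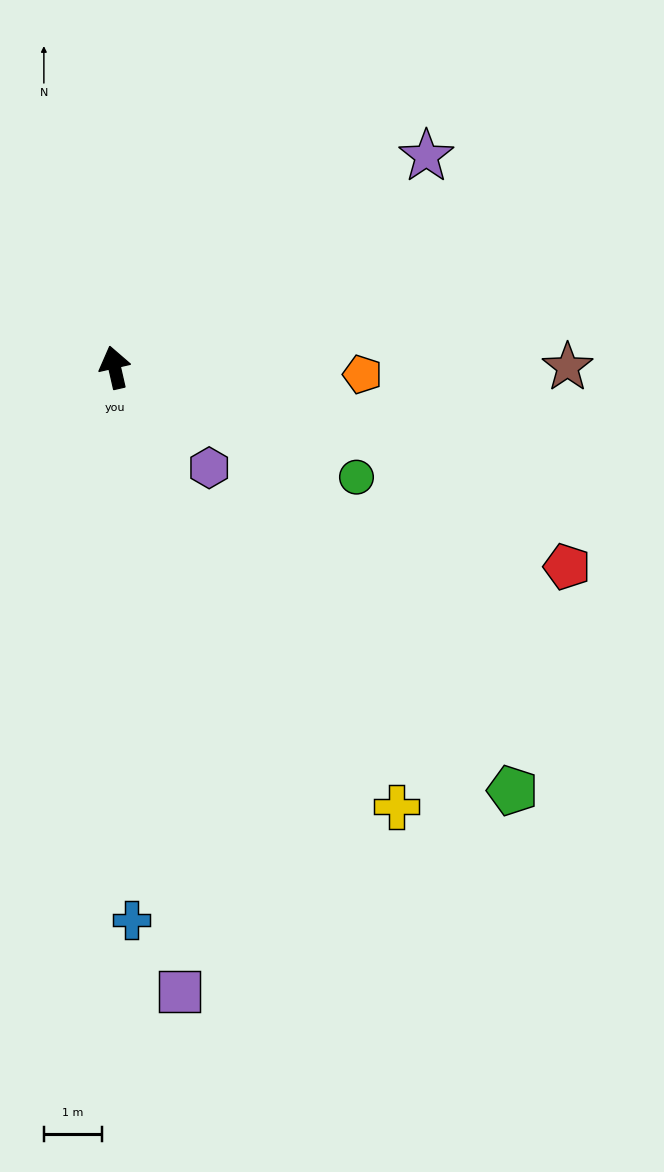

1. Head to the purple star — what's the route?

turn right 69°, forward 6.5 m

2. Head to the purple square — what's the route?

turn left 173°, forward 10.8 m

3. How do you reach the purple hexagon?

turn right 150°, forward 2.4 m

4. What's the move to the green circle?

turn right 127°, forward 4.6 m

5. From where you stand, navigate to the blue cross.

turn left 169°, forward 9.5 m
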